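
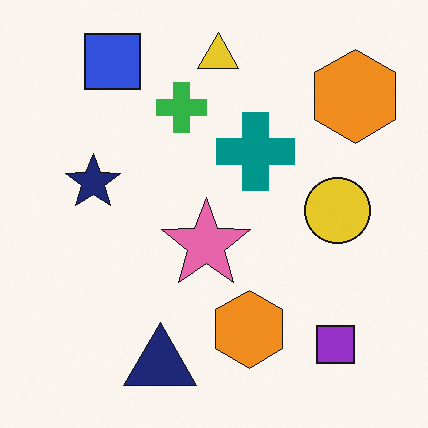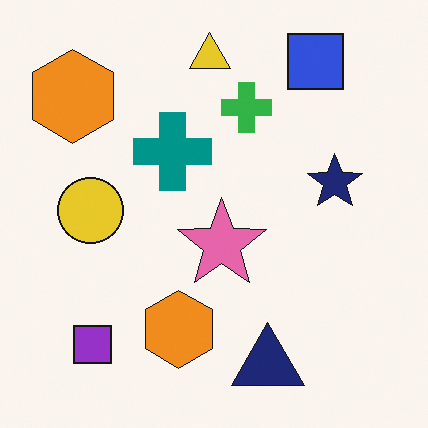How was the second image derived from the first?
The image was flipped horizontally (left ↔ right).

The yellow circle is in the right of the first image and the left of the second — shapes on opposite sides of the vertical midline have swapped in a mirror flip.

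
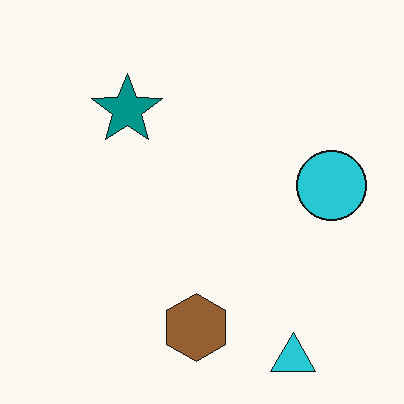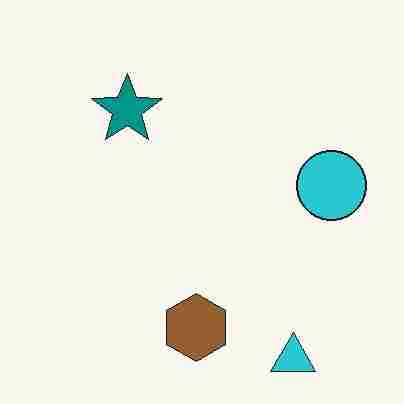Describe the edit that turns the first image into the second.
The image was heavily JPEG-compressed with obvious blocking artifacts.

Blocky 8×8 compression artifacts appear around shape edges and the flat background shows ringing — characteristic JPEG degradation.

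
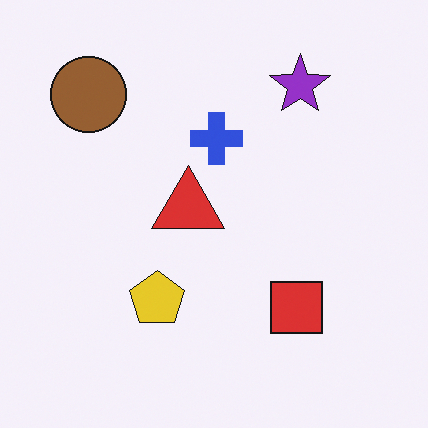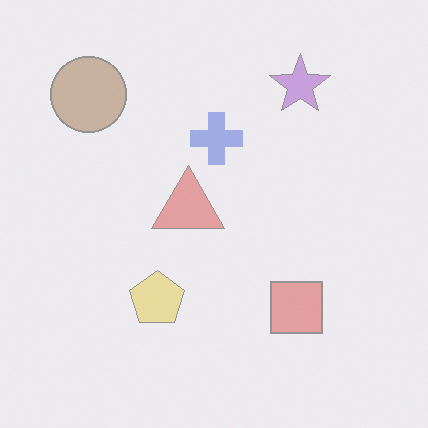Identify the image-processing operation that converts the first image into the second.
It was given much lower contrast.

Tones are pushed toward mid-grey across the whole image — a global contrast change.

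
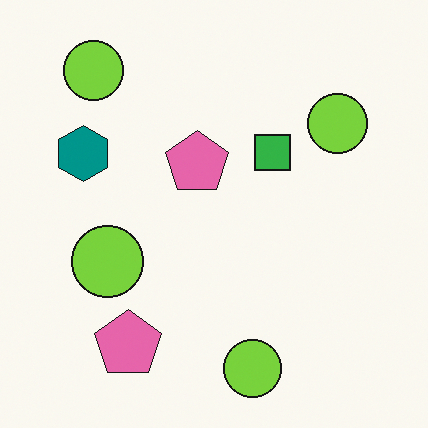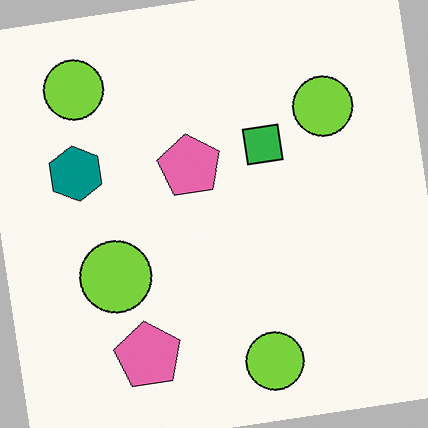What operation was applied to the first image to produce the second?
The transformation is: rotated counter-clockwise by a small amount.

Every shape is tilted by the same angle and the image corners show triangular fill wedges — a whole-image rotation by a non-right angle.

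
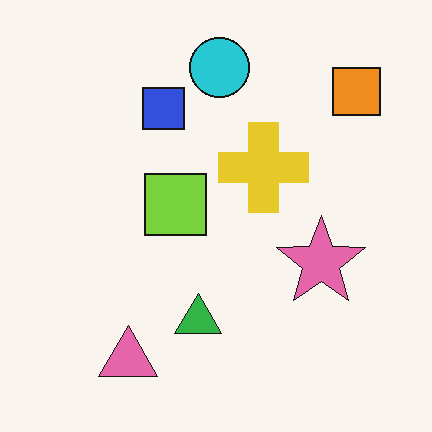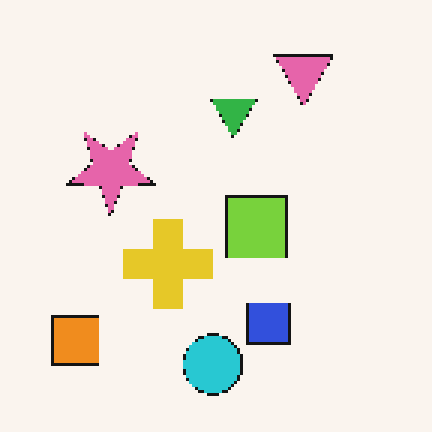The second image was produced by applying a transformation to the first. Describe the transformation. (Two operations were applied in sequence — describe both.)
It was rotated 180°, then lightly pixelated (a mild mosaic effect).

The orange square sits in the top-right of the first image and the bottom-left of the second — consistent with a whole-image 180° rotation. Shapes are reduced to large square blocks; fine edges and outlines are lost — a downscale-then-upscale (mosaic) effect.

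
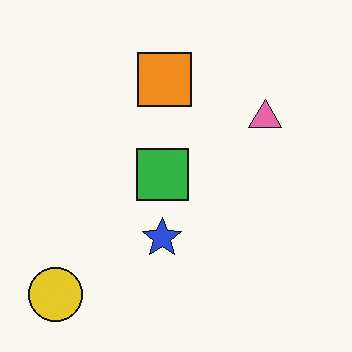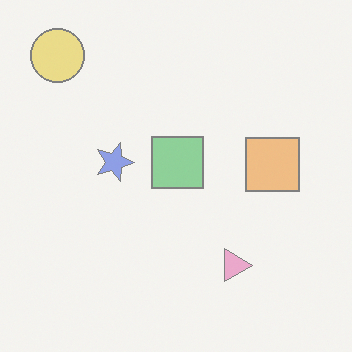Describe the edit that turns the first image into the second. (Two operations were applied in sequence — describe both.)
Rotated 90° clockwise, then washed out (contrast reduced).

The yellow circle sits in the bottom-left of the first image and the top-left of the second — consistent with a whole-image 90° clockwise rotation. Tones are pushed toward mid-grey across the whole image — a global contrast change.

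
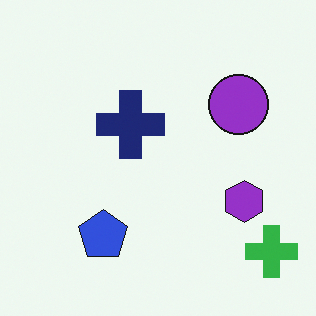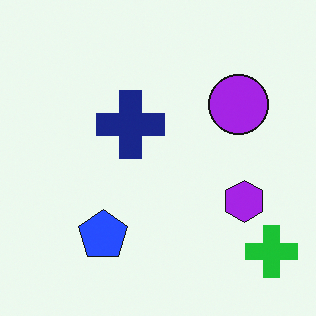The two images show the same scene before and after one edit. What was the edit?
The image was slightly oversaturated.

All colors are more vivid — a global saturation change.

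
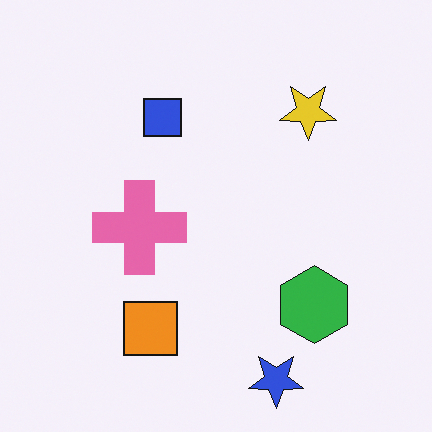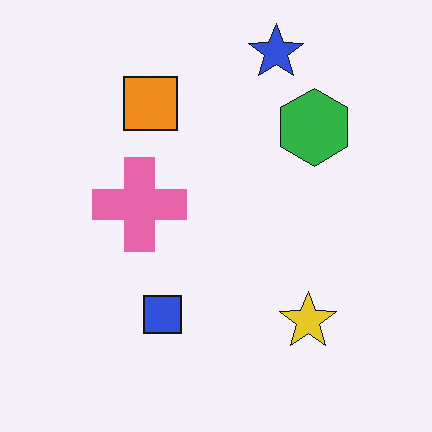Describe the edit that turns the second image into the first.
It was flipped vertically (top ↔ bottom).

The blue star is in the top of the second image and the bottom of the first — shapes on opposite sides of the horizontal midline have swapped in a mirror flip.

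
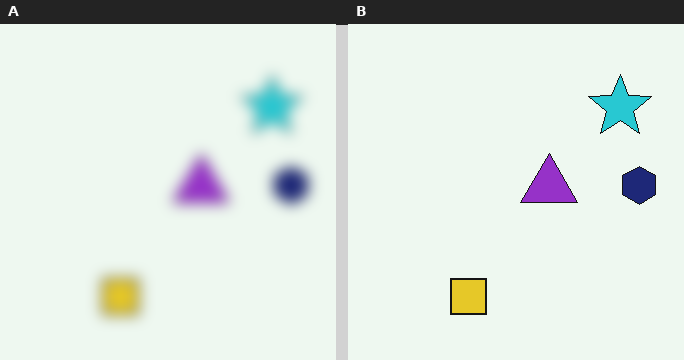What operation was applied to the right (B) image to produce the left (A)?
This is the original image heavily blurred.

Shape edges and outlines are uniformly softened across the whole image.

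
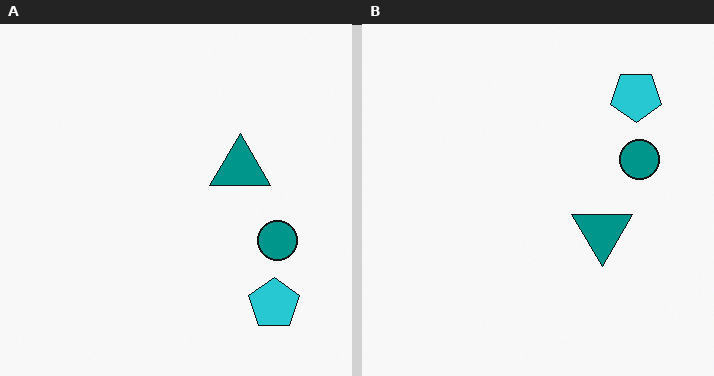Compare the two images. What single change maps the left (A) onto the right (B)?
The image was flipped vertically (top ↔ bottom).

The cyan pentagon is in the bottom-right of the left (A) image and the top-right of the right (B) — shapes on opposite sides of the horizontal midline have swapped in a mirror flip.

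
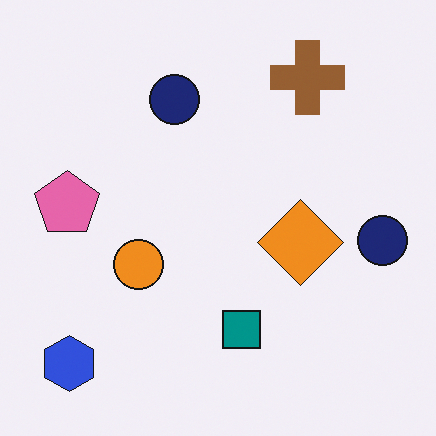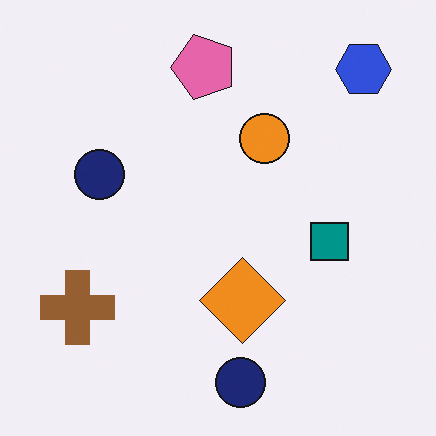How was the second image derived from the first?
It was transposed (reflected across the top-left ↔ bottom-right diagonal).

Shapes have swapped their row and column positions — what was in the top-right is now in the bottom-left — a diagonal reflection.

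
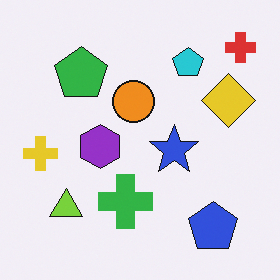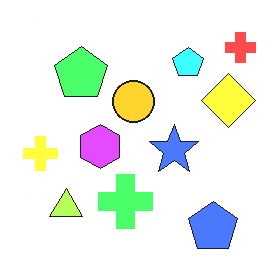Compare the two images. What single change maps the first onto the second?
The image was substantially brightened.

Every pixel — background and shapes alike — is uniformly brightened.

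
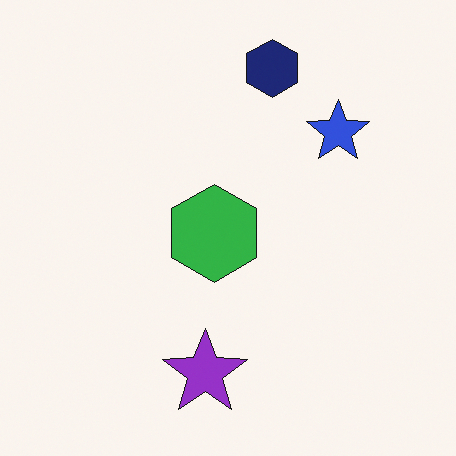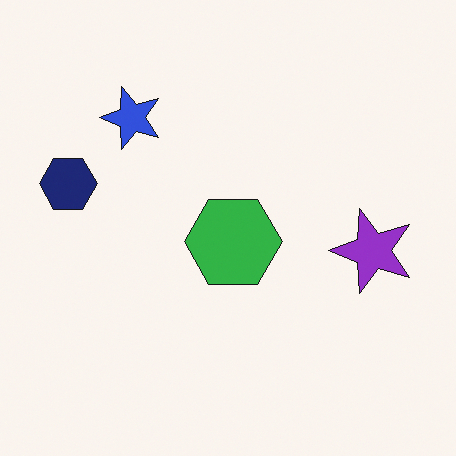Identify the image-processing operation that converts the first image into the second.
The image was rotated 90° counter-clockwise.

The navy hexagon sits in the top of the first image and the left of the second — consistent with a whole-image 90° counter-clockwise rotation.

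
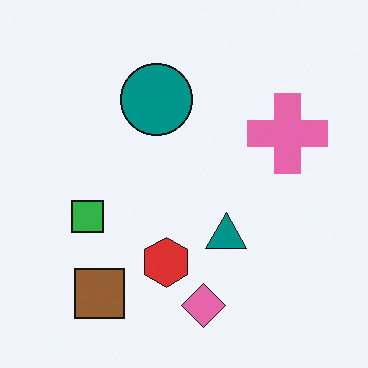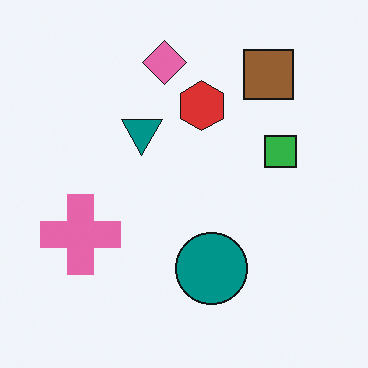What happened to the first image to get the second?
The transformation is: rotated 180°.

The brown square sits in the bottom-left of the first image and the top-right of the second — consistent with a whole-image 180° rotation.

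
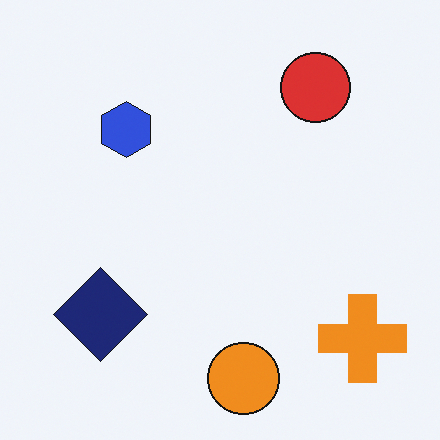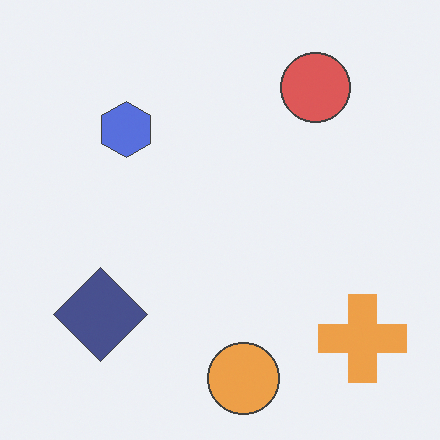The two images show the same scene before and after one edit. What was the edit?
The image was given slightly reduced contrast.

Tones are pushed toward mid-grey across the whole image — a global contrast change.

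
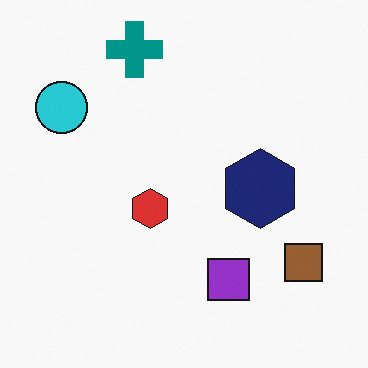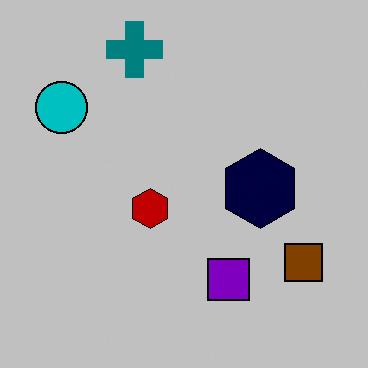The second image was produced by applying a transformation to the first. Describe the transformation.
This is the original image heavily posterized to just a handful of flat colors.

Each flat color has snapped to a coarser quantized level — most visibly, the near-white background has dropped to a flat grey.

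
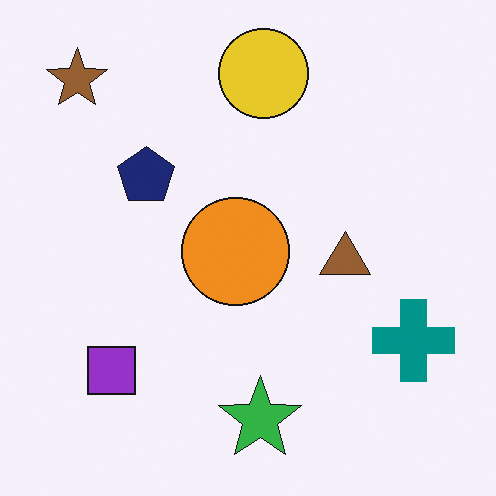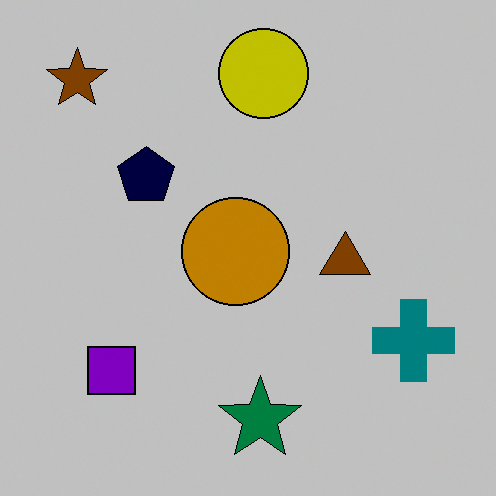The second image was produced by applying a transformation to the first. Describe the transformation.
This is the original image heavily posterized to just a handful of flat colors.

Each flat color has snapped to a coarser quantized level — most visibly, the near-white background has dropped to a flat grey.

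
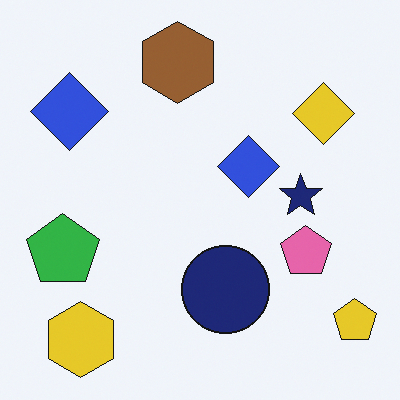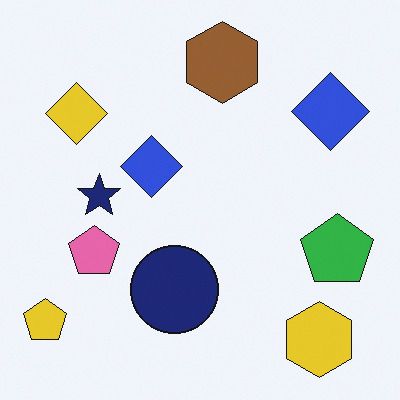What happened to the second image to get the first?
The image was flipped horizontally (left ↔ right).

The yellow pentagon is in the bottom-left of the second image and the bottom-right of the first — shapes on opposite sides of the vertical midline have swapped in a mirror flip.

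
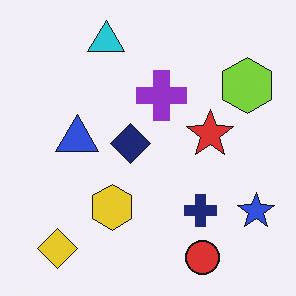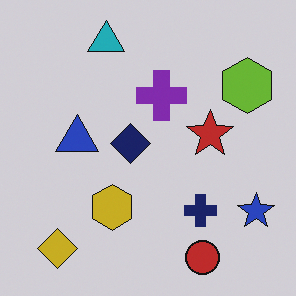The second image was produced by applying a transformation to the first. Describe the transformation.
This is the original image slightly darkened.

Every pixel — background and shapes alike — is uniformly darkened.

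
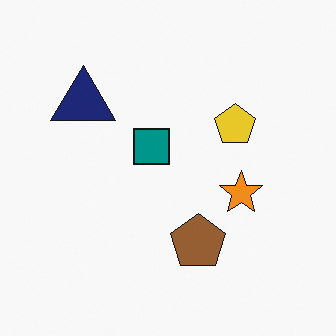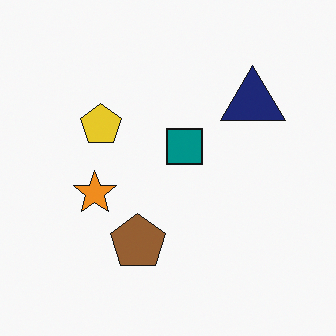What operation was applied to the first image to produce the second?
The image was flipped horizontally (left ↔ right).

The navy triangle is in the top-left of the first image and the top-right of the second — shapes on opposite sides of the vertical midline have swapped in a mirror flip.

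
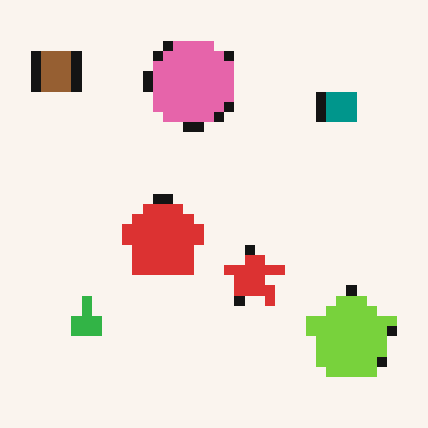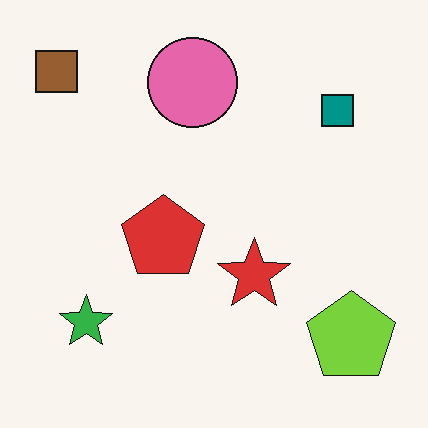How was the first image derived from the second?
The first image is the second coarsely pixelated.

Shapes are reduced to large square blocks; fine edges and outlines are lost — a downscale-then-upscale (mosaic) effect.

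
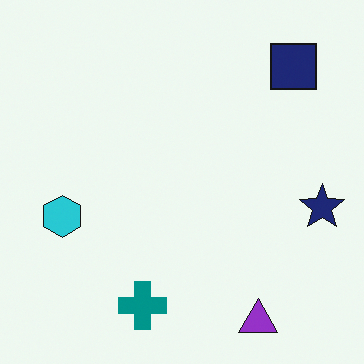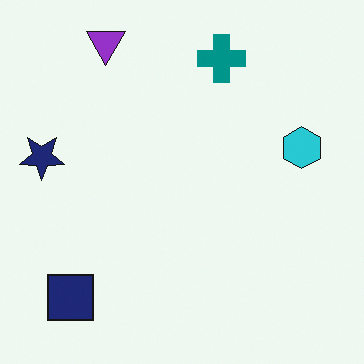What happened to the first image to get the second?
This is the original image rotated 180°.

The navy square sits in the top-right of the first image and the bottom-left of the second — consistent with a whole-image 180° rotation.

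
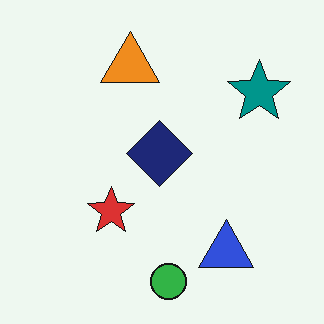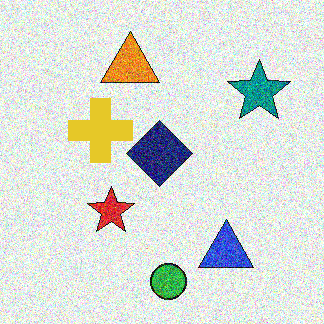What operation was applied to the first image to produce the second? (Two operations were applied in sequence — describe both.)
The transformation is: degraded with strong gaussian noise, then overlaid with an additional yellow cross.

Random speckle covers the whole image, including the flat background. A yellow cross appears in the second image that is absent from the first.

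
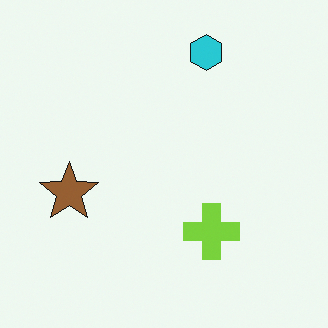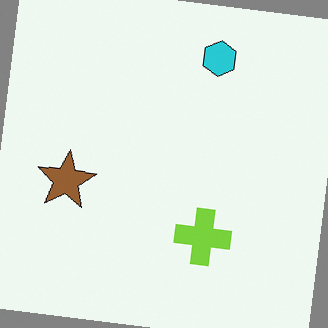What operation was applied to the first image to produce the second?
This is the original image rotated clockwise by a few degrees.

Every shape is tilted by the same angle and the image corners show triangular fill wedges — a whole-image rotation by a non-right angle.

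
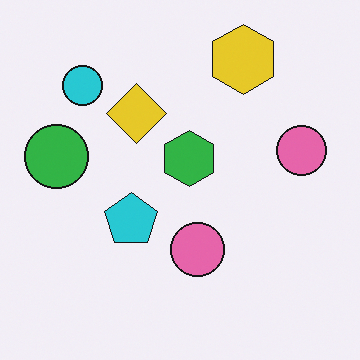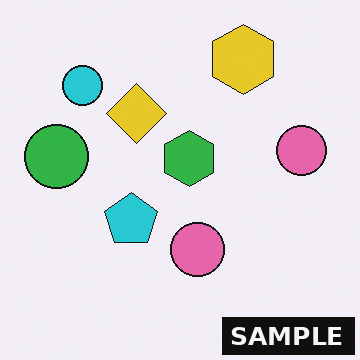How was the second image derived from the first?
It was watermarked with the text "SAMPLE" in the lower-right corner.

A dark label reading "SAMPLE" appears in the lower-right corner.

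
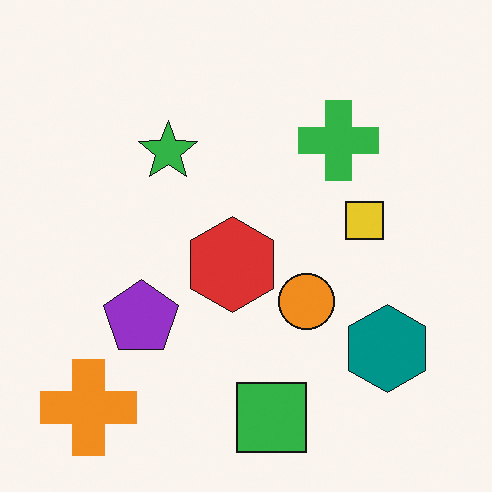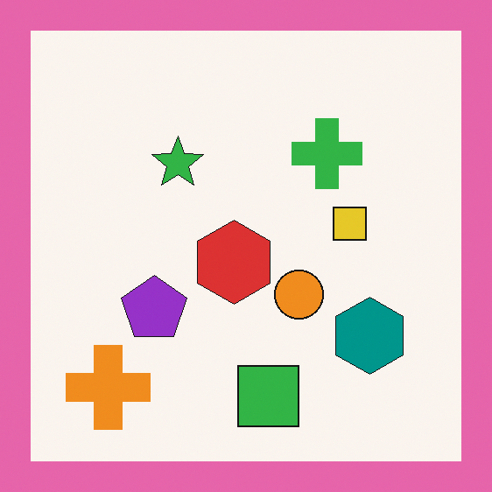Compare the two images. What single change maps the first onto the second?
It was framed with a pink border.

A solid pink frame runs around the edge of the second image, with the content slightly shrunk inside it.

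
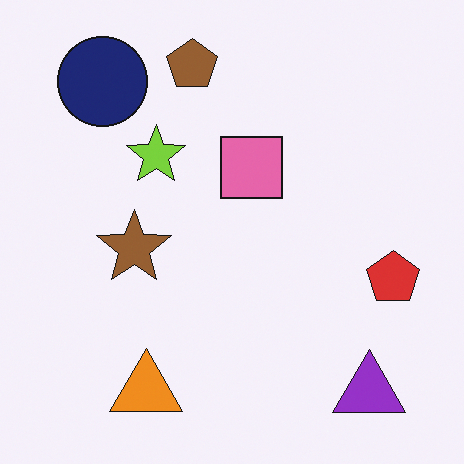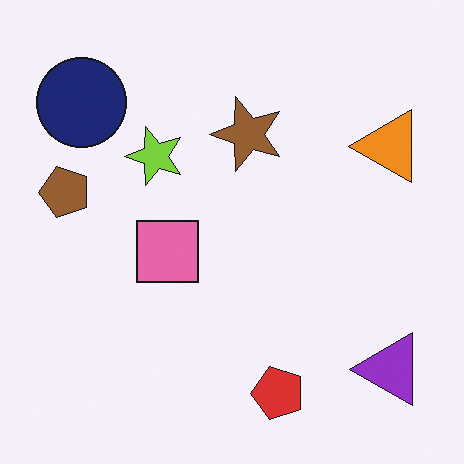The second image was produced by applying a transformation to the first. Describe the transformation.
It was transposed (reflected across the top-left ↔ bottom-right diagonal).

Shapes have swapped their row and column positions — what was in the top-right is now in the bottom-left — a diagonal reflection.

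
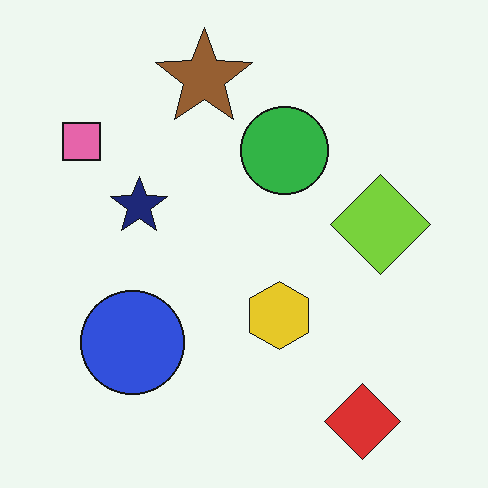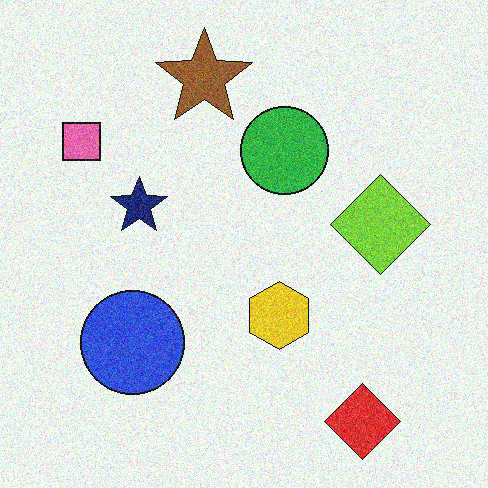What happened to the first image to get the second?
This is the original image degraded with visible gaussian noise.

Random speckle covers the whole image, including the flat background.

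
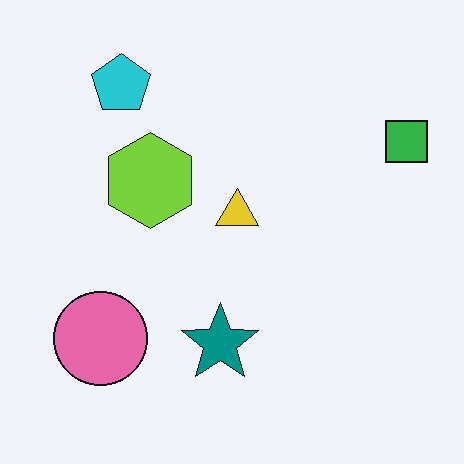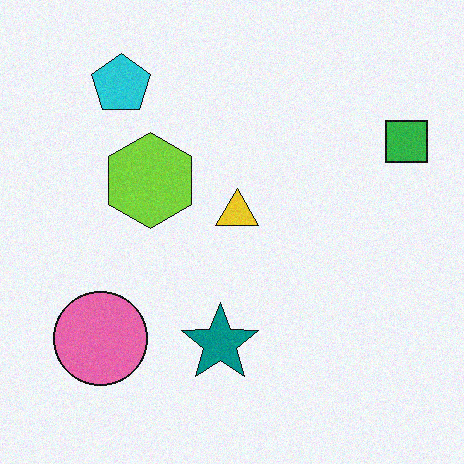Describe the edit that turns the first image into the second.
This is the original image degraded with subtle gaussian noise.

Random speckle covers the whole image, including the flat background.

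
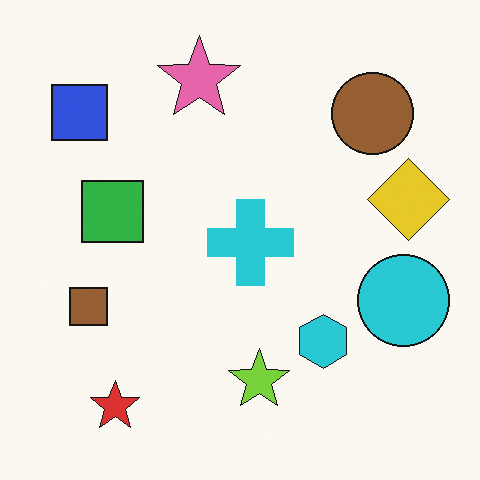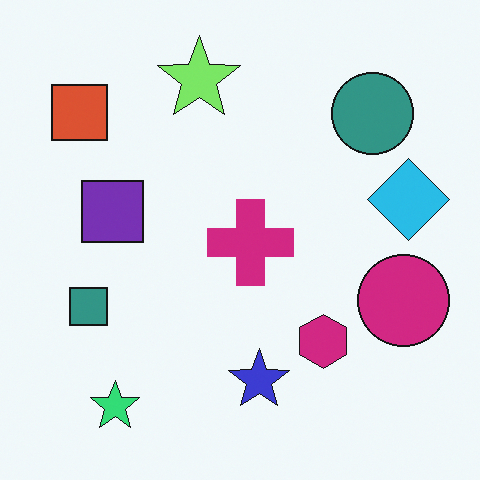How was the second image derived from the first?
The second image is the first hue-shifted by a moderate amount.

Every shape's color has rotated by the same amount around the hue wheel — a uniform hue shift.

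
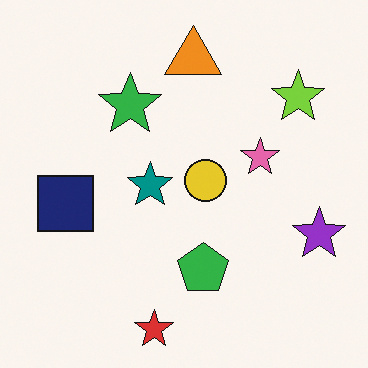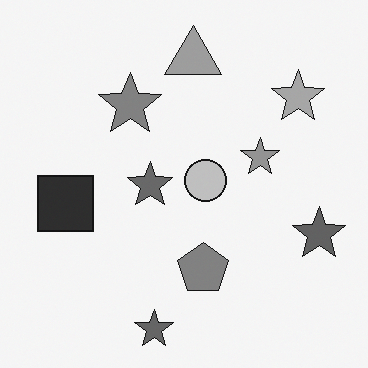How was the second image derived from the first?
It was converted to grayscale.

All color is removed — every shape is now a shade of grey.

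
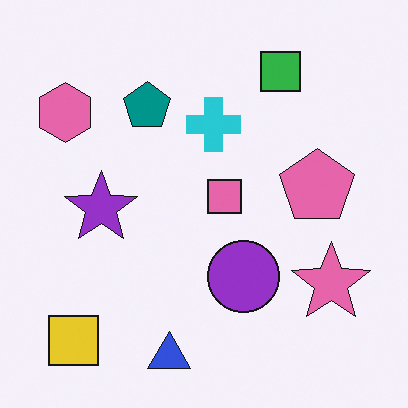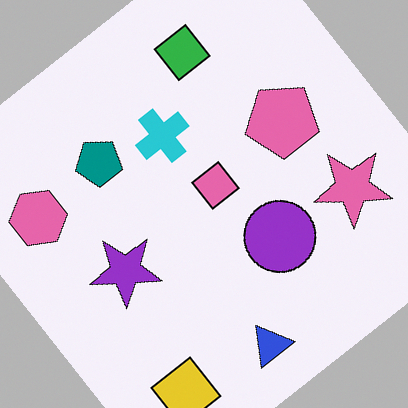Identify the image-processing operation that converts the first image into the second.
The second image is the first rotated counter-clockwise by a large amount — several tens of degrees.

Every shape is tilted by the same angle and the image corners show triangular fill wedges — a whole-image rotation by a non-right angle.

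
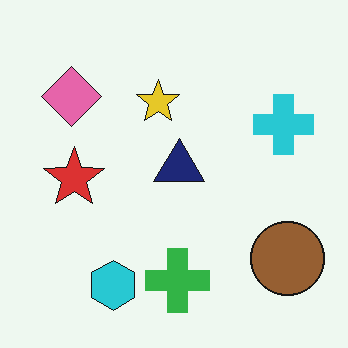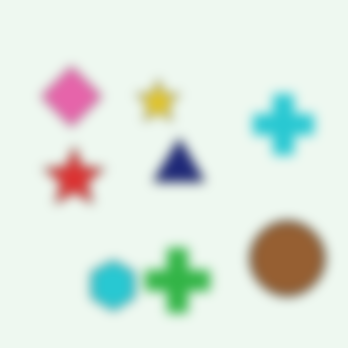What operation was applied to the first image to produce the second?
The second image is the first strongly gaussian-blurred.

Shape edges and outlines are uniformly softened across the whole image.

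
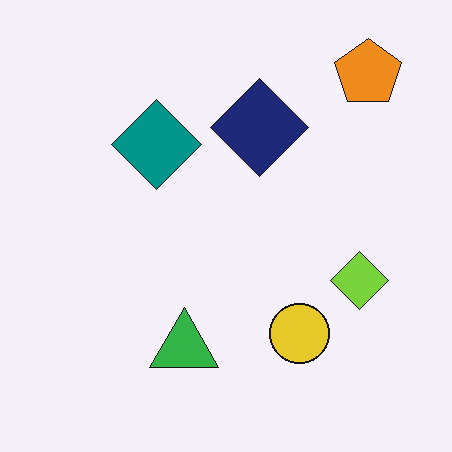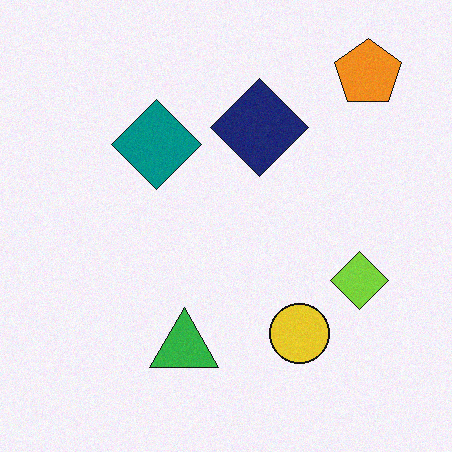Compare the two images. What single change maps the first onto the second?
This is the original image degraded with a light layer of grain.

Random speckle covers the whole image, including the flat background.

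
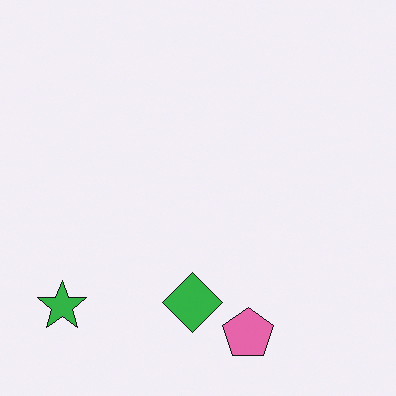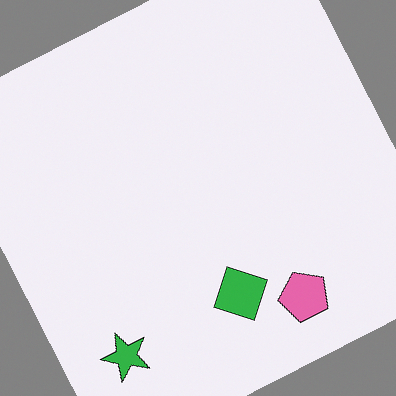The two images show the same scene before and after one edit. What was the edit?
The image was rotated counter-clockwise by a clearly visible amount.

Every shape is tilted by the same angle and the image corners show triangular fill wedges — a whole-image rotation by a non-right angle.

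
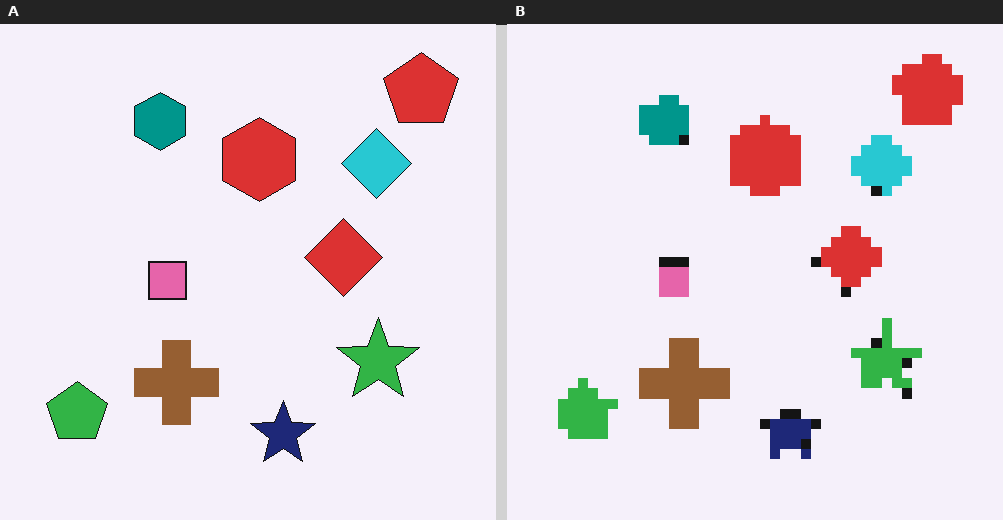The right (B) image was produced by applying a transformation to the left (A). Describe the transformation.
The right (B) image is the left (A) heavily pixelated into large blocks.

Shapes are reduced to large square blocks; fine edges and outlines are lost — a downscale-then-upscale (mosaic) effect.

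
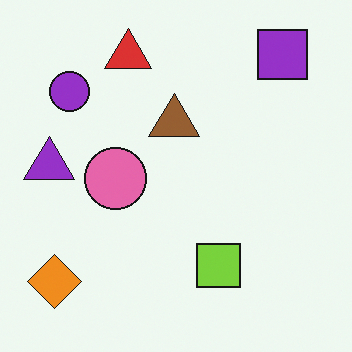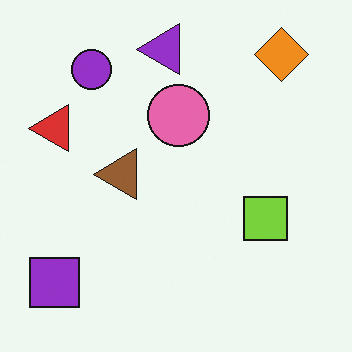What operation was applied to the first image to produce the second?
The second image is the first transposed (reflected across the top-left ↔ bottom-right diagonal).

Shapes have swapped their row and column positions — what was in the top-right is now in the bottom-left — a diagonal reflection.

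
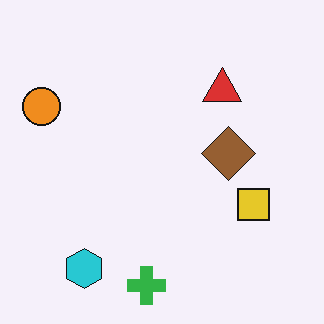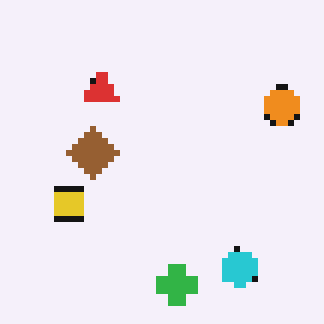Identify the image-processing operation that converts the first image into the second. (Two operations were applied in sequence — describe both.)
It was flipped horizontally (left ↔ right), then moderately pixelated.

The orange circle is in the top-left of the first image and the top-right of the second — shapes on opposite sides of the vertical midline have swapped in a mirror flip. Shapes are reduced to large square blocks; fine edges and outlines are lost — a downscale-then-upscale (mosaic) effect.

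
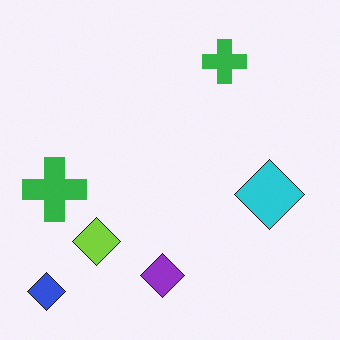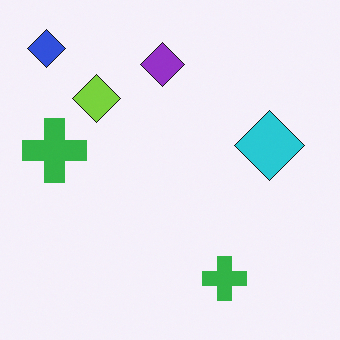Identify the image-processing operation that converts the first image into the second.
This is the original image flipped vertically (top ↔ bottom).

The blue diamond is in the bottom-left of the first image and the top-left of the second — shapes on opposite sides of the horizontal midline have swapped in a mirror flip.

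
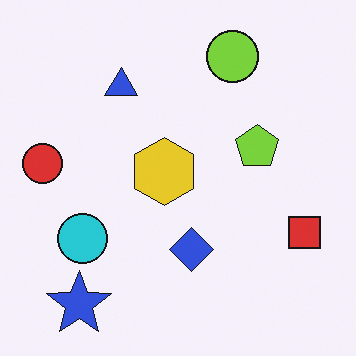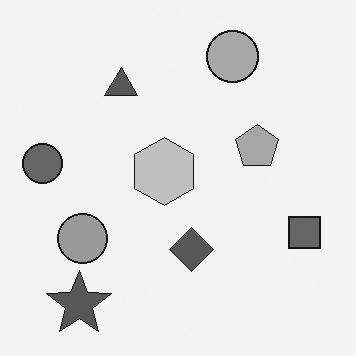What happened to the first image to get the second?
The second image is the first converted to grayscale.

All color is removed — every shape is now a shade of grey.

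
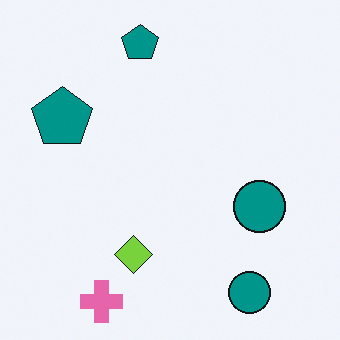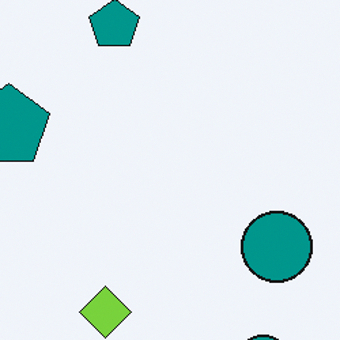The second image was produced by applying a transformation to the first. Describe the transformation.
This is the original image cropped to a modestly smaller region and rescaled.

The visible shapes are larger and the field of view is narrower; shapes near the original edges may be partly or wholly outside the frame — a crop-and-rescale.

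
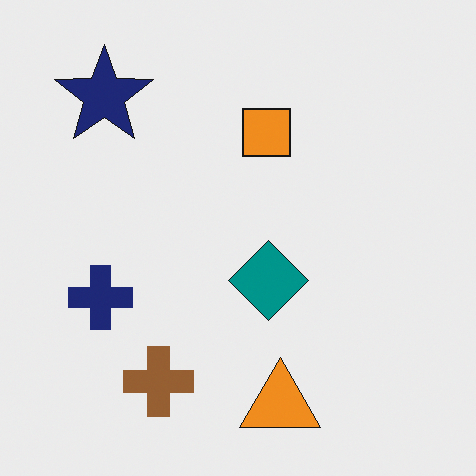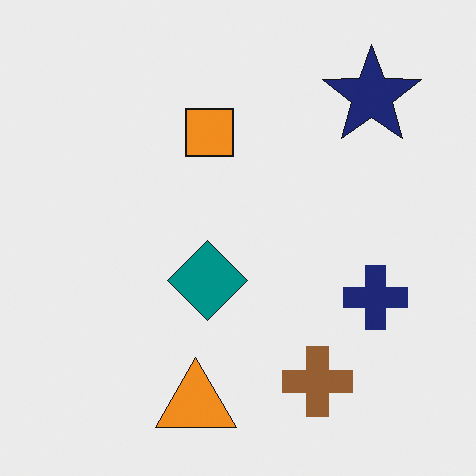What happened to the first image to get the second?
Flipped horizontally (left ↔ right).

The navy cross is in the left of the first image and the right of the second — shapes on opposite sides of the vertical midline have swapped in a mirror flip.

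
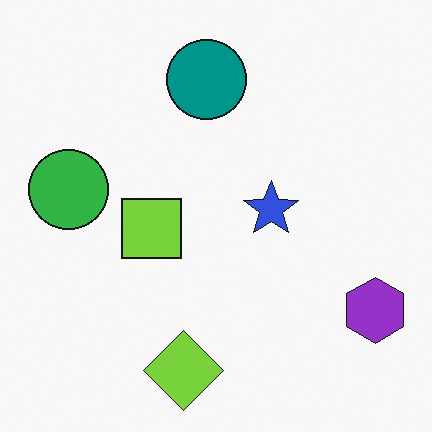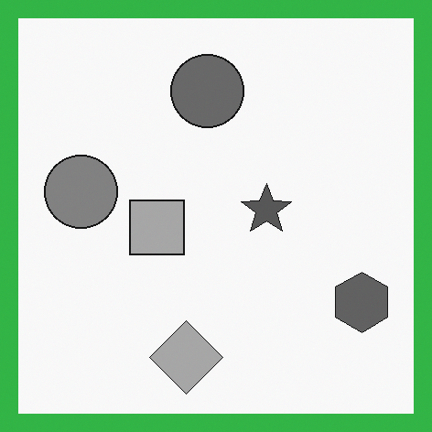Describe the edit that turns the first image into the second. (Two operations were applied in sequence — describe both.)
This is the original image converted to grayscale, then framed with a green border.

All color is removed — every shape is now a shade of grey. A solid green frame runs around the edge of the second image, with the content slightly shrunk inside it.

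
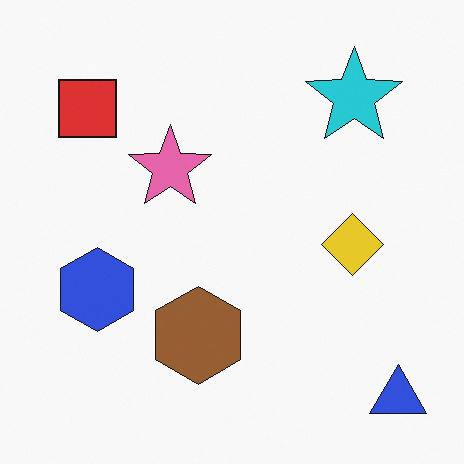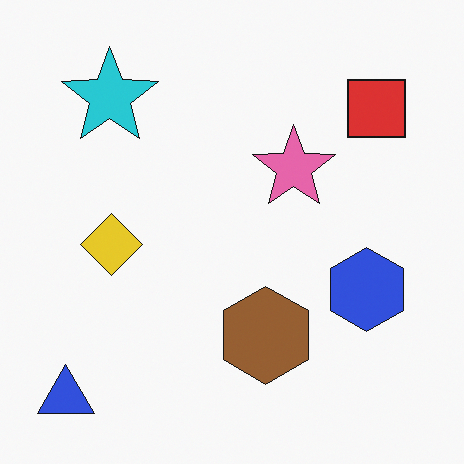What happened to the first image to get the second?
It was flipped horizontally (left ↔ right).

The blue triangle is in the bottom-right of the first image and the bottom-left of the second — shapes on opposite sides of the vertical midline have swapped in a mirror flip.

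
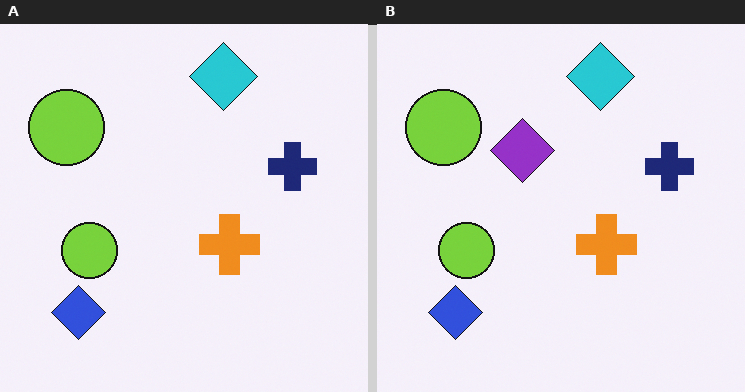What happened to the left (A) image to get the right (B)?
It was overlaid with an additional purple diamond.

A purple diamond appears in the right (B) image that is absent from the left (A).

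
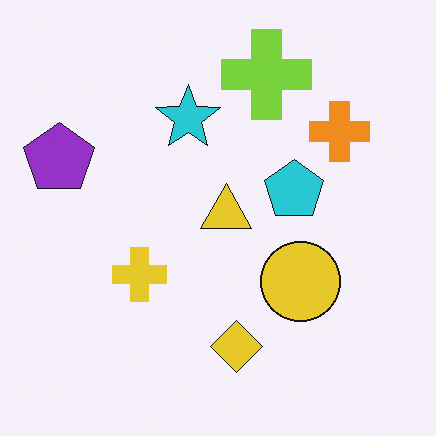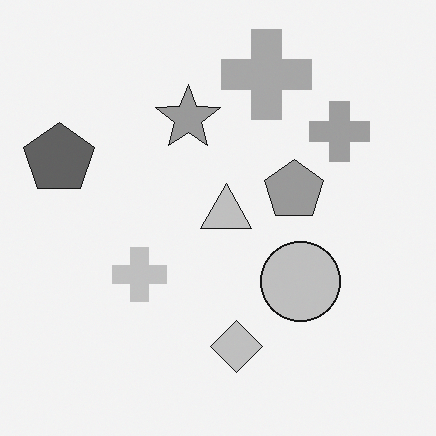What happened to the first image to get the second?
Converted to grayscale.

All color is removed — every shape is now a shade of grey.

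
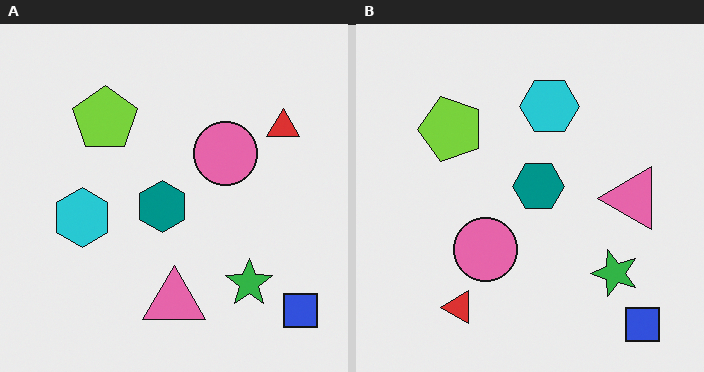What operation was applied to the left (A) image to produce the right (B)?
The right (B) image is the left (A) transposed (reflected across the top-left ↔ bottom-right diagonal).

Shapes have swapped their row and column positions — what was in the top-right is now in the bottom-left — a diagonal reflection.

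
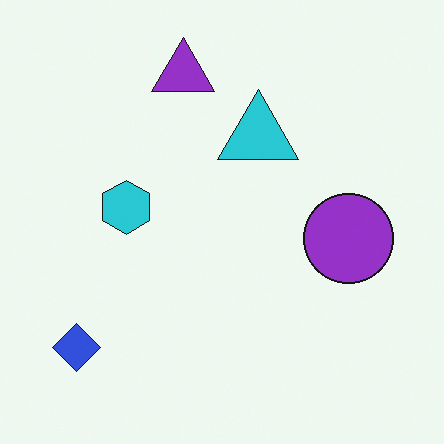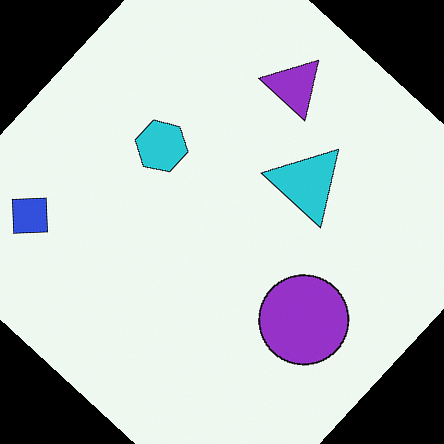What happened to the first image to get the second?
The transformation is: rotated clockwise by a large amount — several tens of degrees.

Every shape is tilted by the same angle and the image corners show triangular fill wedges — a whole-image rotation by a non-right angle.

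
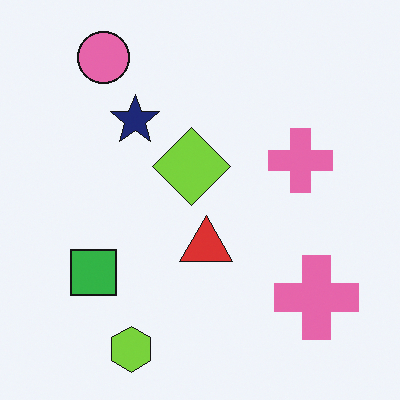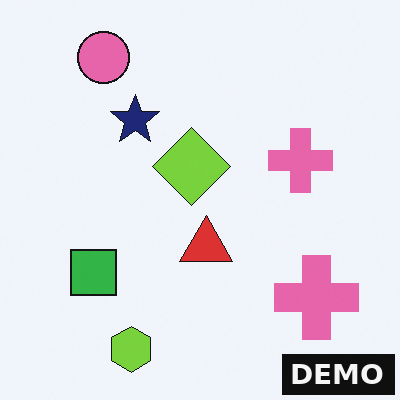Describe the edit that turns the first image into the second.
The transformation is: watermarked with the text "DEMO" in the lower-right corner.

A dark label reading "DEMO" appears in the lower-right corner.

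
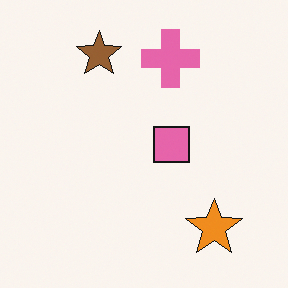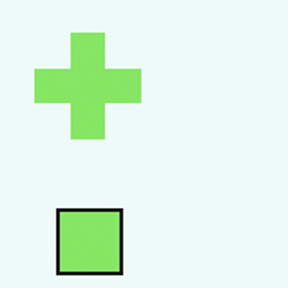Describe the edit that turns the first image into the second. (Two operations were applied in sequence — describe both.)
The second image is the first hue-shifted through roughly a third of the color wheel, then cropped to a noticeably smaller region and rescaled.

Every shape's color has rotated by the same amount around the hue wheel — a uniform hue shift. The visible shapes are larger and the field of view is narrower; shapes near the original edges may be partly or wholly outside the frame — a crop-and-rescale.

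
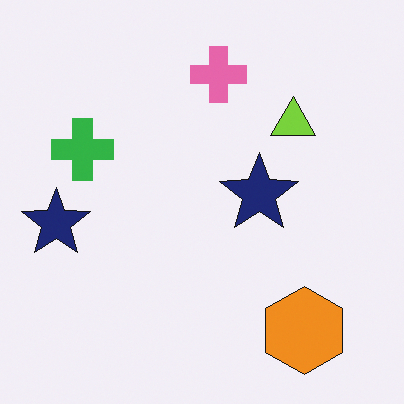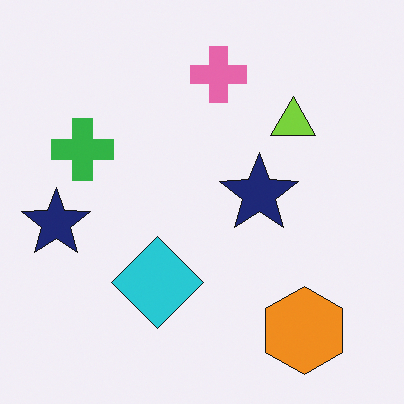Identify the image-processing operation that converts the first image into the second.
The image was overlaid with an additional cyan diamond.

A cyan diamond appears in the second image that is absent from the first.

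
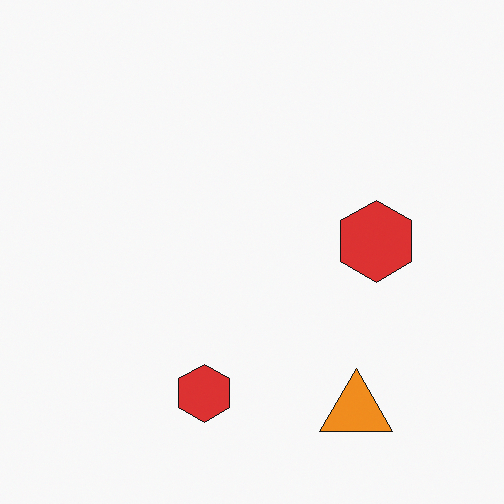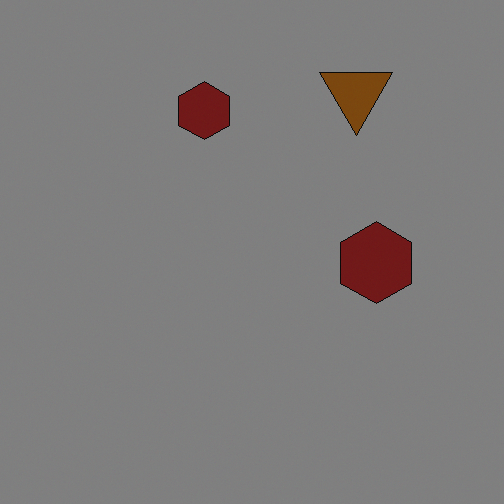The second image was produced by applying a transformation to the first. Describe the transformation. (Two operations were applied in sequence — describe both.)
Noticeably darkened, then flipped vertically (top ↔ bottom).

Every pixel — background and shapes alike — is uniformly darkened. The orange triangle is in the bottom-right of the first image and the top-right of the second — shapes on opposite sides of the horizontal midline have swapped in a mirror flip.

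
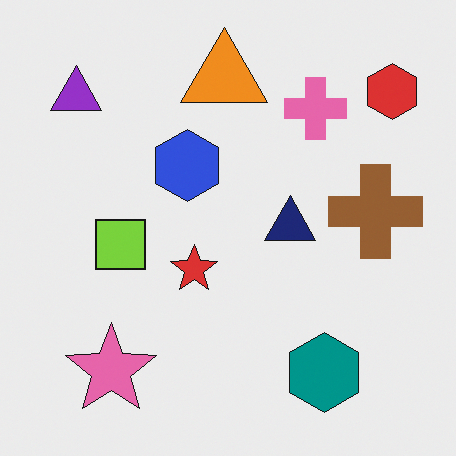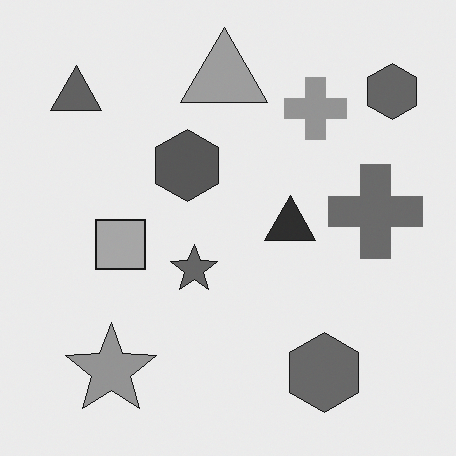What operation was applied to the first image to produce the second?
This is the original image converted to grayscale.

All color is removed — every shape is now a shade of grey.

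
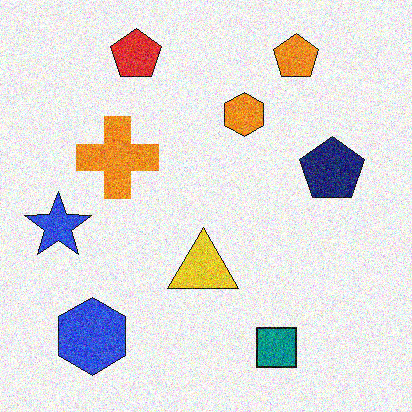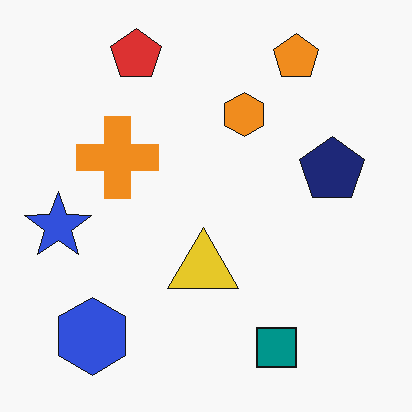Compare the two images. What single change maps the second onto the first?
It was degraded with a thick layer of grain.

Random speckle covers the whole image, including the flat background.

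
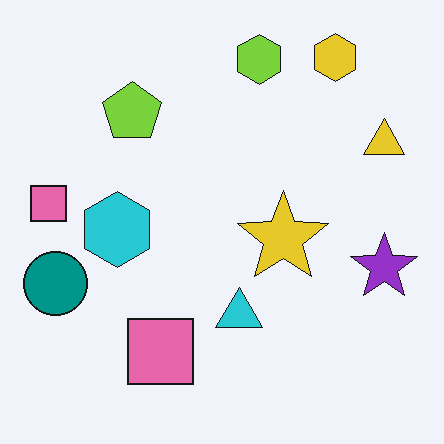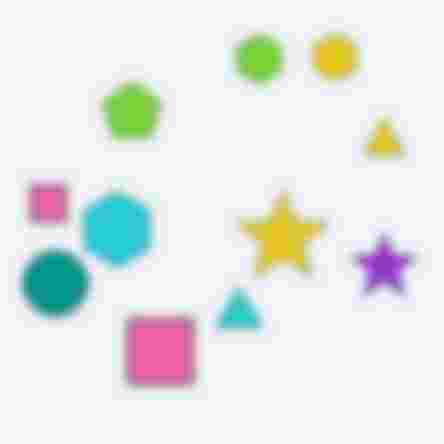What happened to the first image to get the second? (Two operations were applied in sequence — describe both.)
This is the original image strongly gaussian-blurred, then degraded with heavy JPEG compression.

Shape edges and outlines are uniformly softened across the whole image. Blocky 8×8 compression artifacts appear around shape edges and the flat background shows ringing — characteristic JPEG degradation.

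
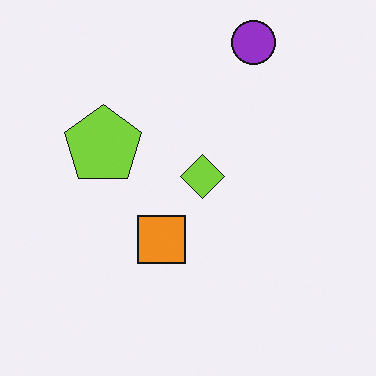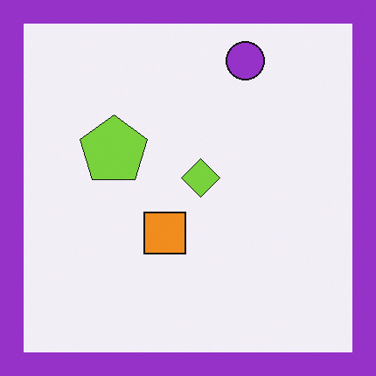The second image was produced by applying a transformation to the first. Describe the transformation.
It was framed with a purple border.

A solid purple frame runs around the edge of the second image, with the content slightly shrunk inside it.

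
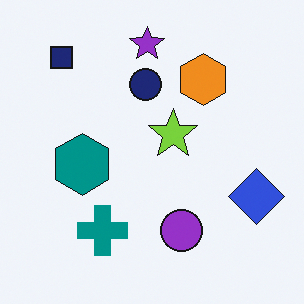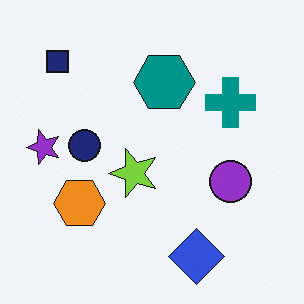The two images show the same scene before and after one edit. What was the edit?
It was transposed (reflected across the top-left ↔ bottom-right diagonal).

Shapes have swapped their row and column positions — what was in the top-right is now in the bottom-left — a diagonal reflection.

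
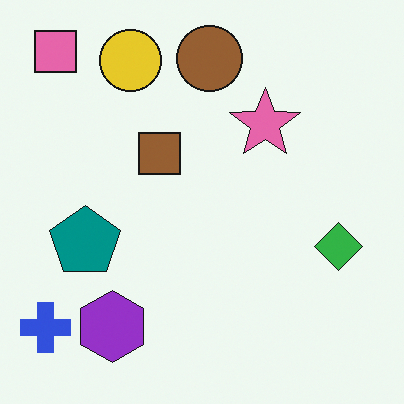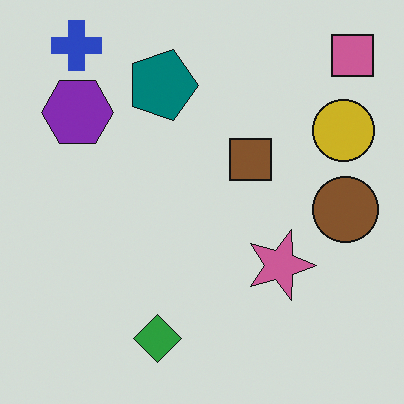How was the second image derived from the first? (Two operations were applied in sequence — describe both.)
The image was darkened a little, then rotated 90° clockwise.

Every pixel — background and shapes alike — is uniformly darkened. The pink square sits in the top-left of the first image and the top-right of the second — consistent with a whole-image 90° clockwise rotation.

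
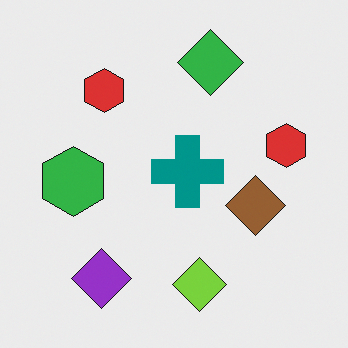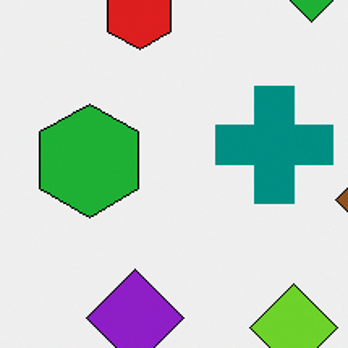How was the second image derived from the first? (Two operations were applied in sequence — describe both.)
The second image is the first cropped slightly and scaled back up, then given slightly increased contrast.

The visible shapes are larger and the field of view is narrower; shapes near the original edges may be partly or wholly outside the frame — a crop-and-rescale. Tones are pushed away from mid-grey across the whole image — a global contrast change.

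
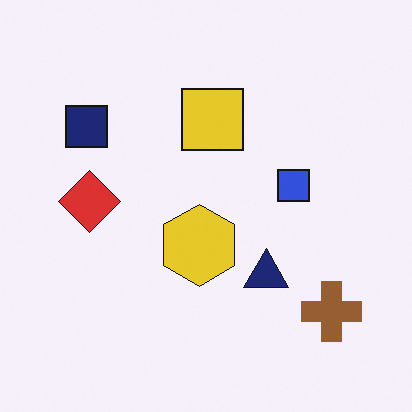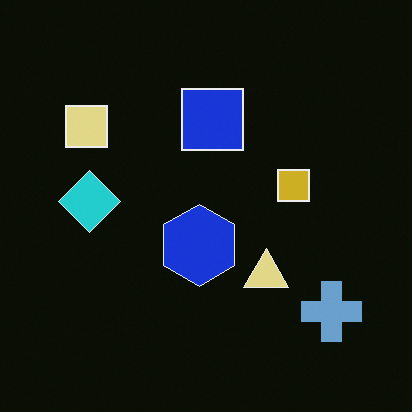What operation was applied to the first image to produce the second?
It was color-inverted (negative).

The light background has become dark and every shape's color is its complement — a photographic negative.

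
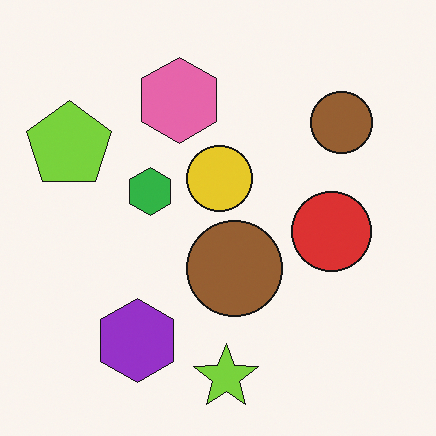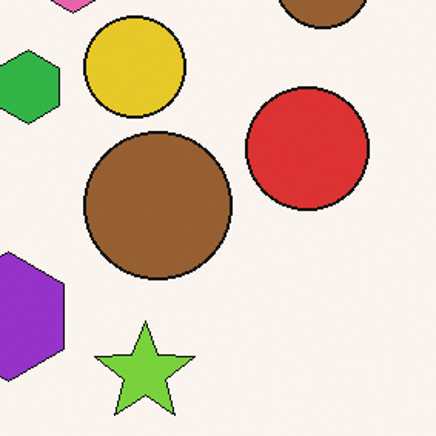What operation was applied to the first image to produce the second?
The image was cropped to a modestly smaller region and rescaled.

The visible shapes are larger and the field of view is narrower; shapes near the original edges may be partly or wholly outside the frame — a crop-and-rescale.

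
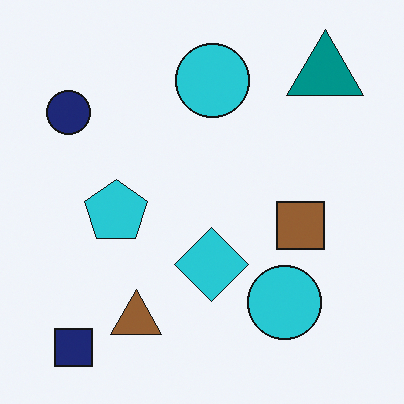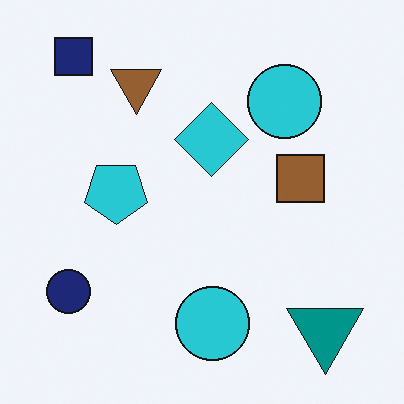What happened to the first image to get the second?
The second image is the first flipped vertically (top ↔ bottom).

The navy square is in the bottom-left of the first image and the top-left of the second — shapes on opposite sides of the horizontal midline have swapped in a mirror flip.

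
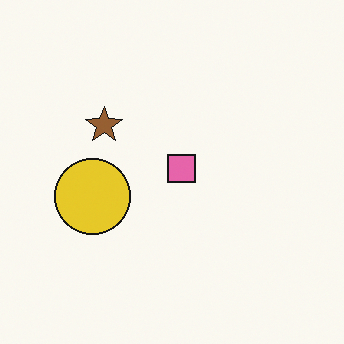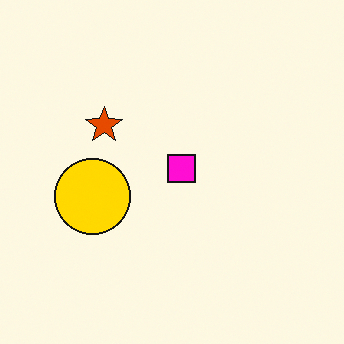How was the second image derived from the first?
Made much more vivid (saturation change).

All colors are more vivid — a global saturation change.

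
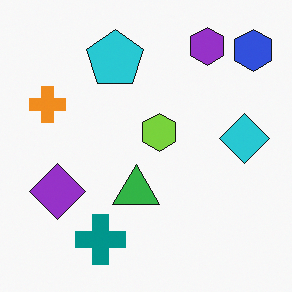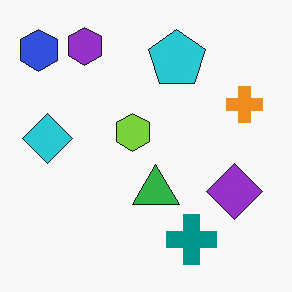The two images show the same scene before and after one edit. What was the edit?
The transformation is: flipped horizontally (left ↔ right).

The blue hexagon is in the top-right of the first image and the top-left of the second — shapes on opposite sides of the vertical midline have swapped in a mirror flip.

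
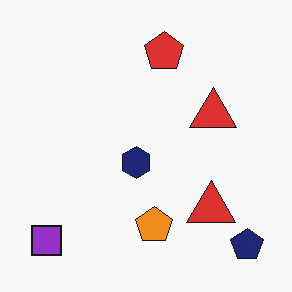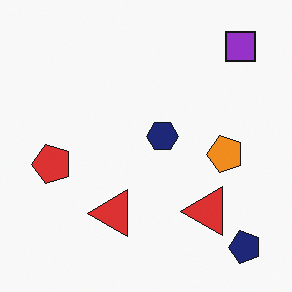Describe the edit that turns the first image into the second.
The second image is the first transposed (reflected across the top-left ↔ bottom-right diagonal).

Shapes have swapped their row and column positions — what was in the top-right is now in the bottom-left — a diagonal reflection.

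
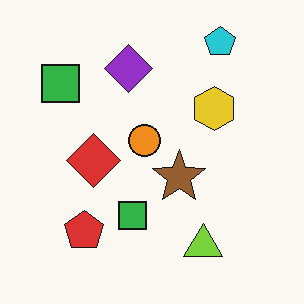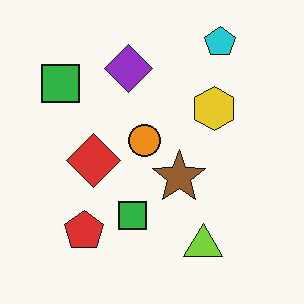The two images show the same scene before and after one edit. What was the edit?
Given moderate JPEG compression.

Blocky 8×8 compression artifacts appear around shape edges and the flat background shows ringing — characteristic JPEG degradation.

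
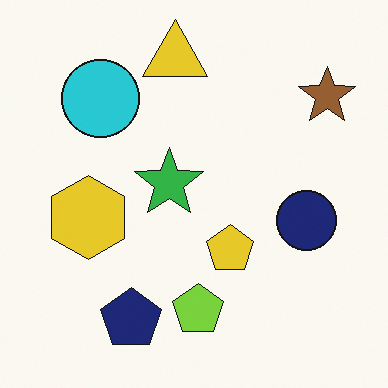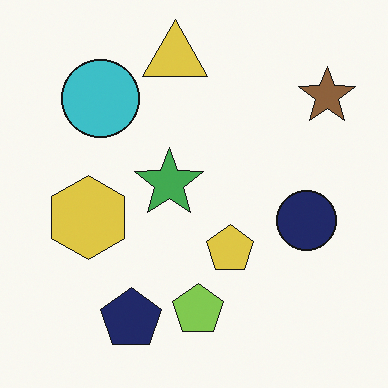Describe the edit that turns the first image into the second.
This is the original image slightly desaturated.

All colors are more muted and greyish — a global saturation change.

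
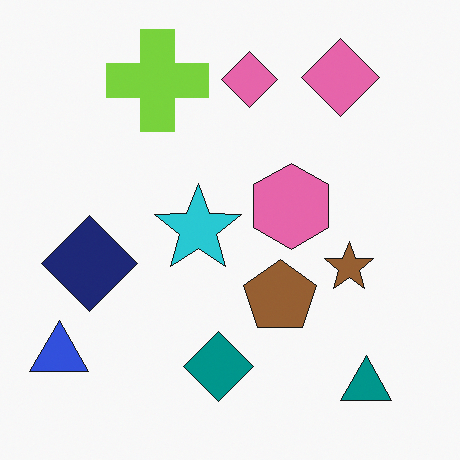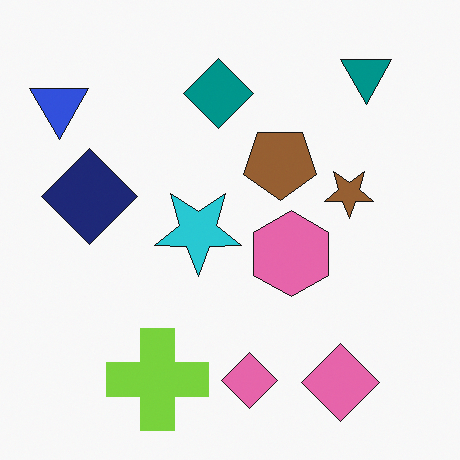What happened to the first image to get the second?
It was flipped vertically (top ↔ bottom).

The teal triangle is in the bottom-right of the first image and the top-right of the second — shapes on opposite sides of the horizontal midline have swapped in a mirror flip.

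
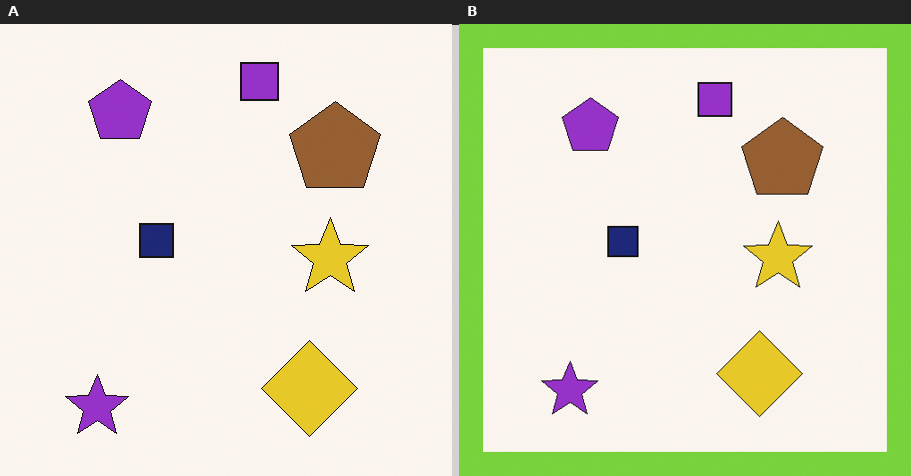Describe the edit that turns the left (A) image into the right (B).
It was framed with a lime border.

A solid lime frame runs around the edge of the right (B) image, with the content slightly shrunk inside it.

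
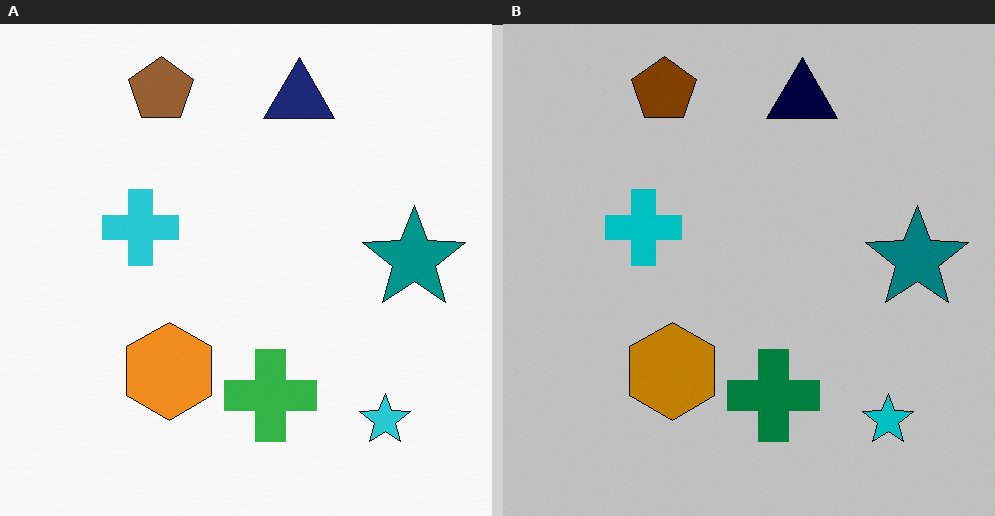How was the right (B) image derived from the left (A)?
Heavily posterized to just a handful of flat colors.

Each flat color has snapped to a coarser quantized level — most visibly, the near-white background has dropped to a flat grey.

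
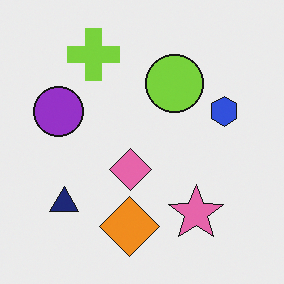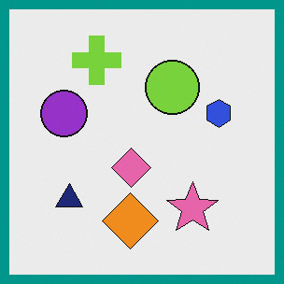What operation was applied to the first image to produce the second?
The transformation is: framed with a teal border.

A solid teal frame runs around the edge of the second image, with the content slightly shrunk inside it.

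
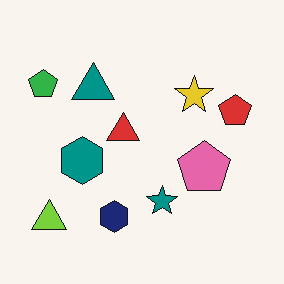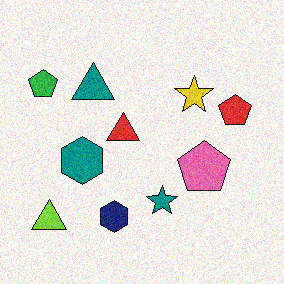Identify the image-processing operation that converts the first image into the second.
Degraded with moderate additive noise.

Random speckle covers the whole image, including the flat background.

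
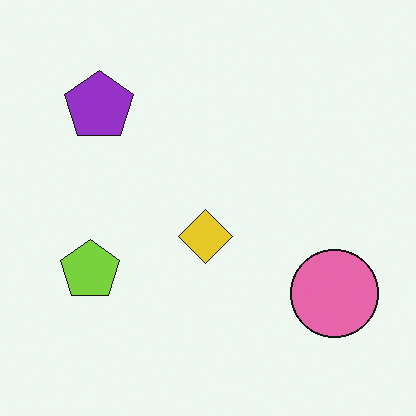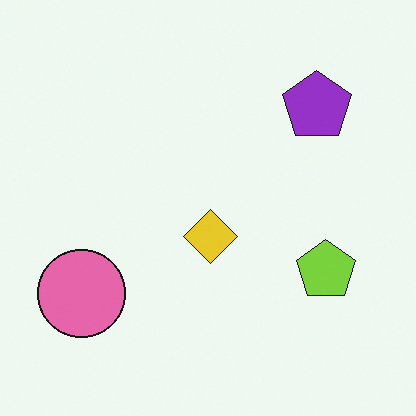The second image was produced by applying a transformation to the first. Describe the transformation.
This is the original image flipped horizontally (left ↔ right).

The pink circle is in the bottom-right of the first image and the bottom-left of the second — shapes on opposite sides of the vertical midline have swapped in a mirror flip.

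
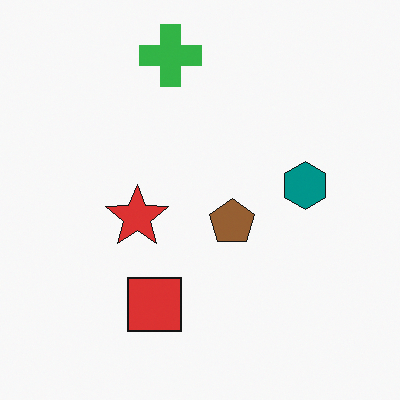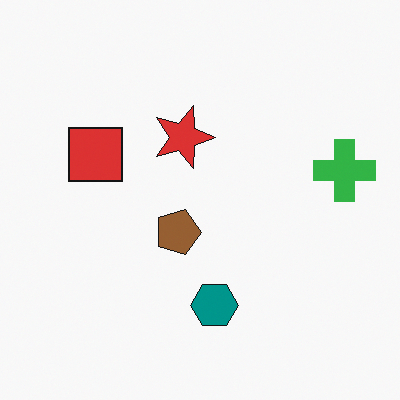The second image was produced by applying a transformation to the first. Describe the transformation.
It was rotated 90° clockwise.

The green cross sits in the top of the first image and the right of the second — consistent with a whole-image 90° clockwise rotation.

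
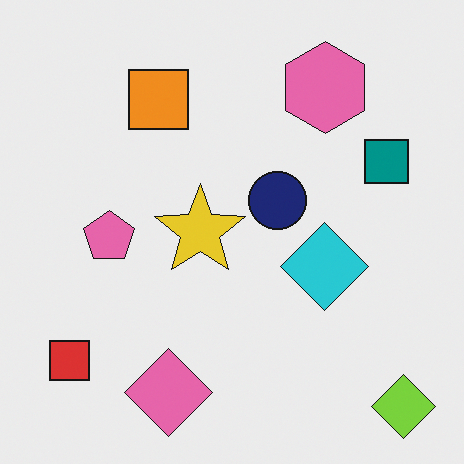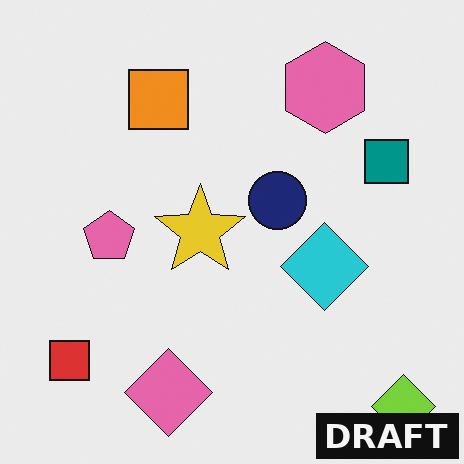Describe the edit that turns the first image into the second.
Watermarked with the text "DRAFT" in the lower-right corner.

A dark label reading "DRAFT" appears in the lower-right corner.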